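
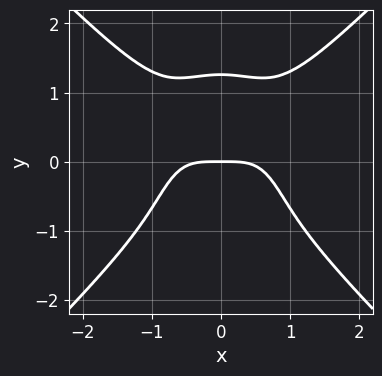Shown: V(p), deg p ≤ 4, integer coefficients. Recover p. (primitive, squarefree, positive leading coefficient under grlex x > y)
2*x^4 - x^2*y^2 - y^4 + 2*y

(a) Degree: no degree-3 curve has this shape, so deg p = 4.
(b) Symmetries: mirror symmetry x ↦ −x ⇒ only even powers of x.
(c) Checking where it meets the axes: one y-axis crossing is at y = 0; it meets the x-axis at x = 0 (among the integer gridlines).
(d) These observations pin down the coefficients.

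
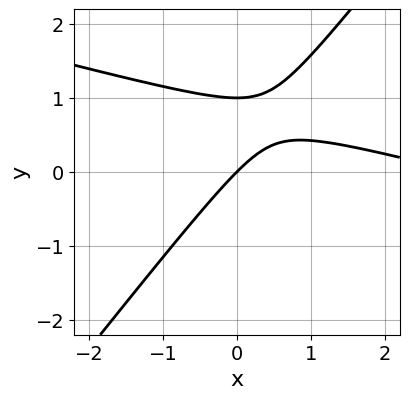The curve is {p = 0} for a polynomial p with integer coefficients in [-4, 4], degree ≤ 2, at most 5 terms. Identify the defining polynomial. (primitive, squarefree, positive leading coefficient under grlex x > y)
1. The degree is 2 — a generic line meets the curve in up to 2 points.
2. Against the integer gridlines: the y-axis gridline crossings are at y ∈ {0, 1}; one x-axis crossing is at x = 0.
3. Matching integer coefficients to the picture gives p.

x^2 + 3*x*y - 3*y^2 - 3*x + 3*y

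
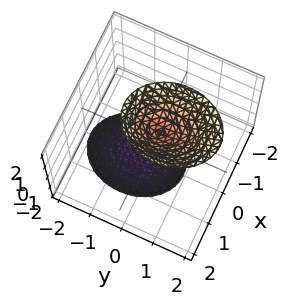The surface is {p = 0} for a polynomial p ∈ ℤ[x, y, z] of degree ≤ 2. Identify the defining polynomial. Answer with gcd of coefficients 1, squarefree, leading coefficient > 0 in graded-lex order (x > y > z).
I count 2 distinct pieces. They look like related sheets of one shape, so recover p as a whole.
The degree is 2 — no degree-1 surface has this shape.
From the axis intercepts and sections: it misses every integer gridline on the x-axis; no y-intercept at any integer in the box.
These observations pin down the coefficients. Check: (0, 0, 1) on the z-axis lies on the surface, and p(0, 0, 1) = 0. ✓

3*x^2 + 2*y^2 - y*z - z^2 + 1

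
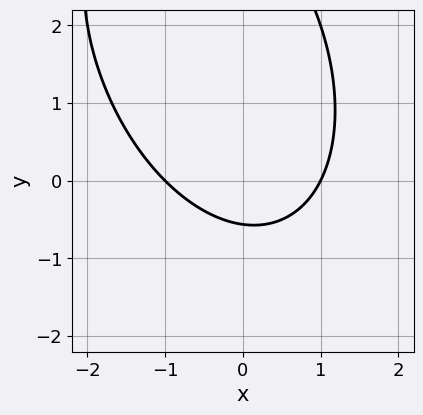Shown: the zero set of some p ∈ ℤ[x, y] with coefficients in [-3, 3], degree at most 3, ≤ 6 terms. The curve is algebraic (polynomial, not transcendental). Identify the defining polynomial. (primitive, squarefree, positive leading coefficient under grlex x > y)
2*x^2 + x*y + y^2 - 3*y - 2

First, degree: the shape is more complex than any degree-1 curve, so deg p = 2.
Next, reading off the gridlines: among the integer gridlines, it crosses the x-axis at x ∈ {-1, 1}.
Finally, solving for integer coefficients yields p as stated.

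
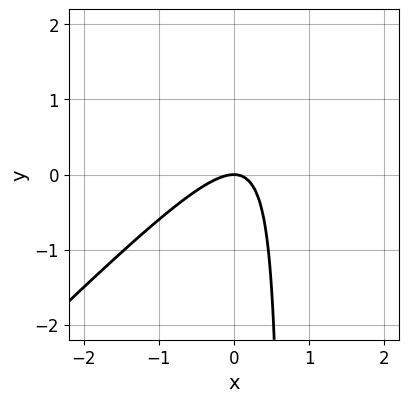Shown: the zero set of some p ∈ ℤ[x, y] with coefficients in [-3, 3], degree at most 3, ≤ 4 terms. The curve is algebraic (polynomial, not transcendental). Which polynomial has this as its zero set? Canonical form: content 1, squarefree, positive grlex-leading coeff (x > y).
(a) The degree is 2 — a generic line meets the curve in up to 2 points.
(b) Checking where it meets the axes: it crosses the y-axis at the gridline y = 0; one x-axis crossing is at x = 0.
(c) Matching integer coefficients to the picture gives p.

3*x^2 - 3*x*y + 2*y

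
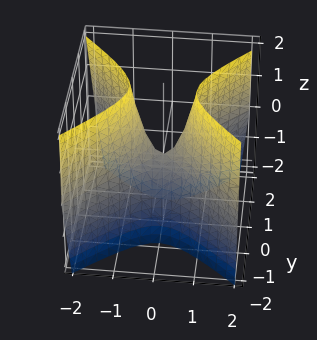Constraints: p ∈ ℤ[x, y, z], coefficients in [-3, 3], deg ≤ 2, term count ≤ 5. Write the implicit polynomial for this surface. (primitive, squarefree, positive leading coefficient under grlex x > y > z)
3*x^2 - 3*y^2 - z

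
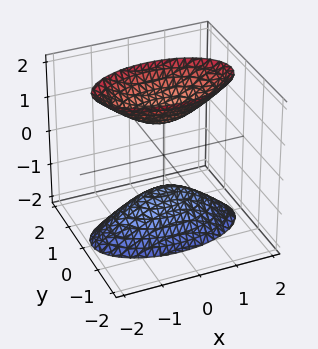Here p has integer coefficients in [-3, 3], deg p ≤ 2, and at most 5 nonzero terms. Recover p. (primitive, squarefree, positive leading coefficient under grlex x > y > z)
x^2 + 3*y^2 - z^2 + 1

1. I count 2 distinct pieces. Treating them together as one polynomial.
2. deg p = 2. Two sheets facing apart; a quadric.
3. Symmetries: mirror symmetry x ↦ −x ⇒ only even powers of x; it's symmetric under z → −z, forcing even powers of z; mirror symmetry y ↦ −y ⇒ only even powers of y.
4. From the visible intercepts: the surface avoids every integer x-axis point in the box; no y-intercept at any integer in the box; the z-axis gridline crossings are at z ∈ {-1, 1}.
5. The integer polynomial consistent with all of this is the stated p.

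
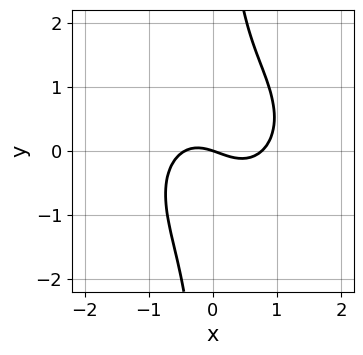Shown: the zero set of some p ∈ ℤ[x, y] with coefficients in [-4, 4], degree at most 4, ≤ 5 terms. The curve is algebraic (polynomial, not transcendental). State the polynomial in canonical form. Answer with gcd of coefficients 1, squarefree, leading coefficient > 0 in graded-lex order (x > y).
3*x^3 + 3*x*y^2 - x^2 - x - 3*y

1. Degree: no degree-2 curve has this shape, so deg p = 3.
2. Reading off the gridlines: it meets the y-axis at y = 0 (among the integer gridlines); one x-axis crossing is at x = 0.
3. These observations pin down the coefficients.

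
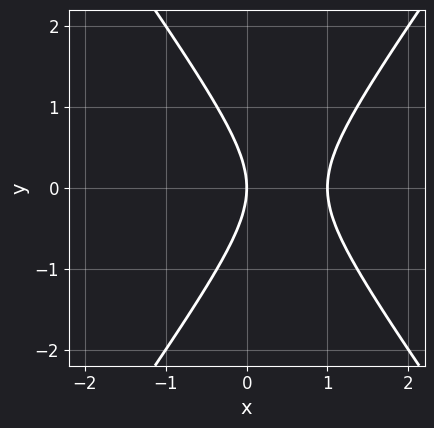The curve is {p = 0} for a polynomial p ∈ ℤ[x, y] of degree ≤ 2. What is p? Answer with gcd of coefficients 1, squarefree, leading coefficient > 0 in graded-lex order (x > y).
2*x^2 - y^2 - 2*x

First, degree: a generic line meets the curve in up to 2 points, so deg p = 2.
Then, symmetries: mirror symmetry y ↦ −y ⇒ only even powers of y.
Then, from the visible intercepts: it crosses the y-axis at the gridline y = 0; the x-axis gridline crossings are at x ∈ {0, 1}.
Finally, matching integer coefficients to the picture gives p.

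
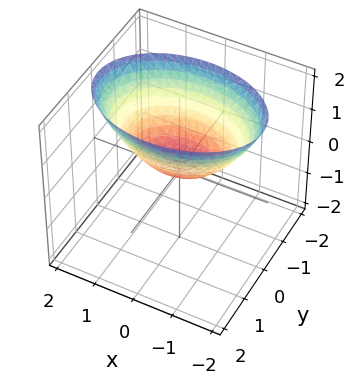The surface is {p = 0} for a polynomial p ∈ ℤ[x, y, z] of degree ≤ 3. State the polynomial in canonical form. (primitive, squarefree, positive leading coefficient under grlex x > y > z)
x^2 + 2*y^2 - 2*z

First, the degree is 2 — a paraboloid; a quadric.
Then, symmetries: it's symmetric under y → −y, forcing even powers of y; it's symmetric under x → −x, forcing even powers of x.
Next, from the axis intercepts and sections: it meets the y-axis at y = 0 (among the integer gridlines); it meets the x-axis at x = 0 (among the integer gridlines); it meets the z-axis at z = 0 (among the integer gridlines).
Finally, fitting integer coefficients to these (and the overall shape) gives p.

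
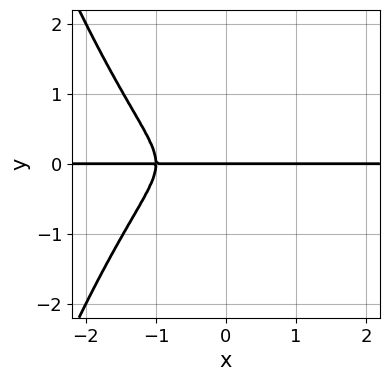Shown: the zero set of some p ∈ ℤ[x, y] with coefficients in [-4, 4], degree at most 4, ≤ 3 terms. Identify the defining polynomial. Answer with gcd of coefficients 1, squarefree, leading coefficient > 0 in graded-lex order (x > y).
Degree: the shape is more complex than any degree-3 curve, so deg p = 4.
Against the integer gridlines: every point of the x-axis in the box is on the curve; it meets the y-axis at y = 0 (among the integer gridlines).
Assembling these constraints gives the stated polynomial.

x^3*y + x^2*y + y^3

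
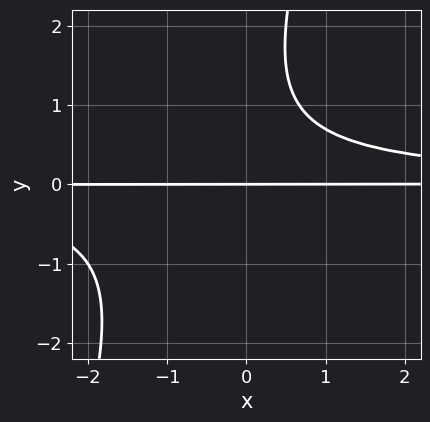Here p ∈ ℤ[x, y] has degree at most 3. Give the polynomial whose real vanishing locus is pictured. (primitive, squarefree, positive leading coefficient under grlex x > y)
First, the degree is 3 — no degree-2 curve has this shape.
Next, checking where it meets the axes: the visible x-axis segment lies entirely on the curve; it crosses the y-axis at the gridline y = 0.
Finally, solving for integer coefficients yields p as stated.

3*x*y^2 - y^3 + 2*y^2 - 3*y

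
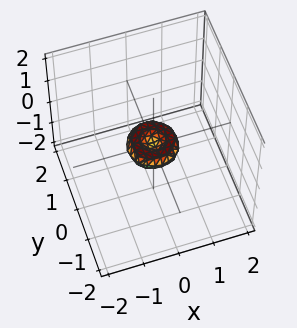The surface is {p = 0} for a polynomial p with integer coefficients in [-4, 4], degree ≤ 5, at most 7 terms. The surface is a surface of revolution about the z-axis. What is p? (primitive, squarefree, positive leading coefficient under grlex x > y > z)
(a) The degree is 4 — no degree-3 surface has this shape.
(b) By symmetry, the surface is invariant under rotation about z: p = q(x² + y², z).
(c) Reading off the gridlines: one y-axis crossing is at y = 0; it meets the z-axis at z = 0 (among the integer gridlines).
(d) Fitting integer coefficients to these (and the overall shape) gives p.

2*x^4 + 4*x^2*y^2 + 2*y^4 - x^2 - y^2 + 2*z^2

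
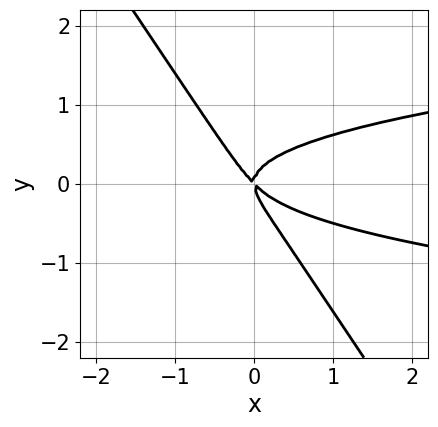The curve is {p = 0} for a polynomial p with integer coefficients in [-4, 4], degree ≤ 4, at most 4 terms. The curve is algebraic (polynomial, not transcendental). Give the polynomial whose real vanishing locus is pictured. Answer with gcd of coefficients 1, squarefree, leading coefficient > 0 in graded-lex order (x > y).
First, the degree is 3 — the shape is more complex than any degree-2 curve.
Then, reading off the gridlines: one y-axis crossing is at y = 0; it crosses the x-axis at the gridline x = 0.
Finally, matching integer coefficients to the picture gives p.

3*x*y^2 + 2*y^3 - x^2 - x*y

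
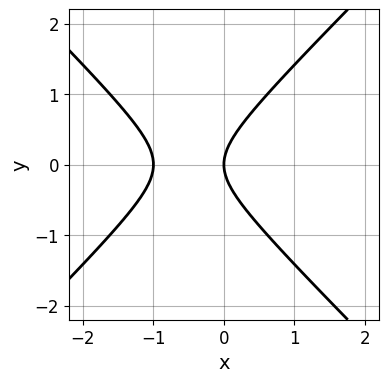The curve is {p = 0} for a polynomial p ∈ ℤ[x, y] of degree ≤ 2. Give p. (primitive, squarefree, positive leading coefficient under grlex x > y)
x^2 - y^2 + x

First, deg p = 2. No degree-1 curve has this shape.
Then, symmetries: it's symmetric under y → −y, forcing even powers of y.
Then, reading off the gridlines: it meets the y-axis at y = 0 (among the integer gridlines); the x-axis gridline crossings are at x ∈ {-1, 0}.
Finally, putting this together gives p.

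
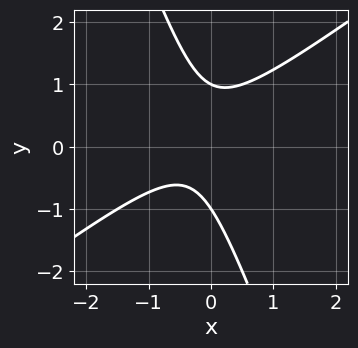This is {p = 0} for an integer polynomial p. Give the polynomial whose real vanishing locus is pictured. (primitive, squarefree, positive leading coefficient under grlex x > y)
(a) The degree is 2 — the shape is more complex than any degree-1 curve.
(b) From the axis intercepts and sections: among the integer gridlines, it crosses the y-axis at y ∈ {-1, 1}; no x-intercept at any integer in the box.
(c) Putting this together gives p.

2*x^2 - 2*x*y - y^2 + x + 1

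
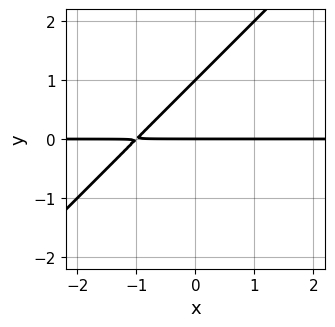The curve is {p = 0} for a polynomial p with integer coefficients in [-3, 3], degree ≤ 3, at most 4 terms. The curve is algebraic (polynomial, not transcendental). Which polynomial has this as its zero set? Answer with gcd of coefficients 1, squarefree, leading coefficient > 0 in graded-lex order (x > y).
x*y - y^2 + y

(a) deg p = 2.
(b) From the visible intercepts: the y-axis gridline crossings are at y ∈ {0, 1}; every point of the x-axis in the box is on the curve.
(c) Together with the visible shape, these determine p as stated.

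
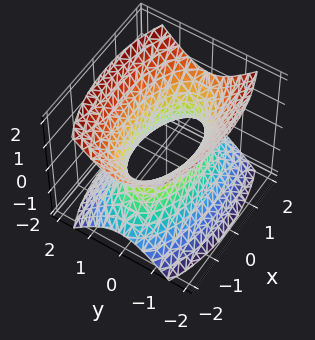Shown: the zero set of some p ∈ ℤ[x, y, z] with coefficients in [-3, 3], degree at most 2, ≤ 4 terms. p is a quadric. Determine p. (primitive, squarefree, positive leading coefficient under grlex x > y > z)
x^2 + 3*y^2 - 2*z^2 - 2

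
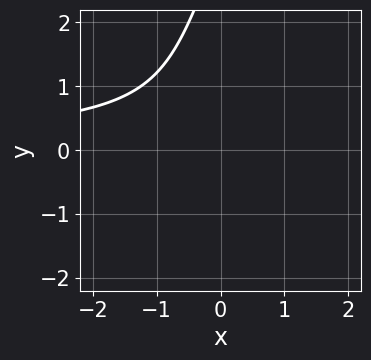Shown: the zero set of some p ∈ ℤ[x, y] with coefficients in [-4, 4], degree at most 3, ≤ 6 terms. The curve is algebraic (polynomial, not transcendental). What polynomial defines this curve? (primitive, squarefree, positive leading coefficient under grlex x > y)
3*x*y^2 - y^3 + x*y + 3*y^2 + 3

The degree is 3 — the shape is more complex than any degree-2 curve.
Checking where it meets the axes: no y-intercept at any integer in the box; no x-intercept at any integer in the box.
These observations pin down the coefficients.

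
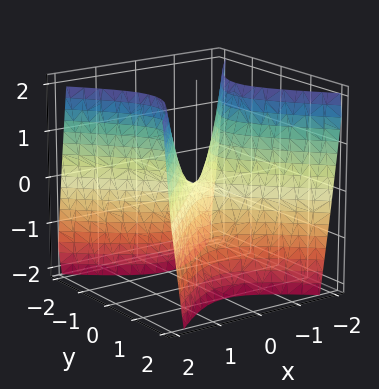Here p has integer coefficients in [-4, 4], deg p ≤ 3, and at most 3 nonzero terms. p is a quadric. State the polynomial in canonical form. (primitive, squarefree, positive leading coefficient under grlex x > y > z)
2*x^2 - 2*y^2 - z

First, the degree is 2 — a hyperbolic paraboloid; a quadric.
Then, symmetries: mirror symmetry x ↦ −x ⇒ only even powers of x; mirror symmetry y ↦ −y ⇒ only even powers of y.
Next, observable constraints: it meets the y-axis at y = 0 (among the integer gridlines); it meets the x-axis at x = 0 (among the integer gridlines); it meets the z-axis at z = 0 (among the integer gridlines).
Finally, matching integer coefficients to the picture gives p.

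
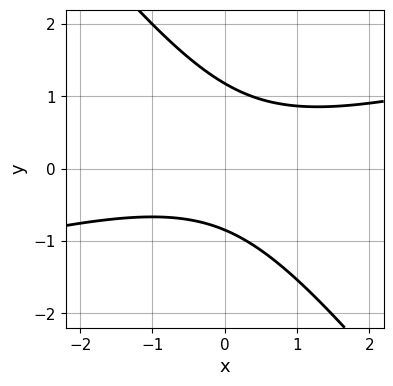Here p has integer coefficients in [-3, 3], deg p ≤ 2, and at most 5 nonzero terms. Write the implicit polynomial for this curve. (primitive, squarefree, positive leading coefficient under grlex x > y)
x^2 - 3*x*y - 3*y^2 + y + 3

(a) Degree: no degree-1 curve has this shape, so deg p = 2.
(b) Observable constraints: no x-intercept at any integer in the box.
(c) Matching integer coefficients to the picture gives p.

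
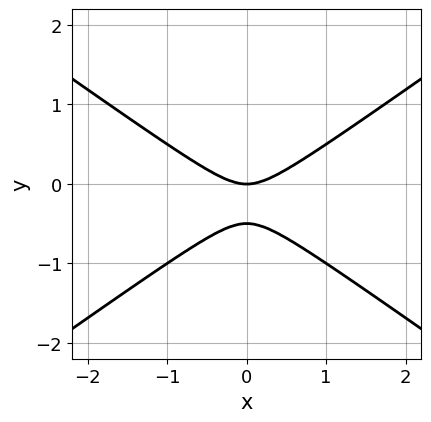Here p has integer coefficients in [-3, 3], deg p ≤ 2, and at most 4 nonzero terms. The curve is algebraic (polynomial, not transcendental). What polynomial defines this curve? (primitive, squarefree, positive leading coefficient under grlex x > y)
The degree is 2 — a generic line meets the curve in up to 2 points.
Symmetries: mirror symmetry x ↦ −x ⇒ only even powers of x.
From the visible intercepts: it meets the x-axis at x = 0 (among the integer gridlines); it crosses the y-axis at the gridline y = 0.
The integer polynomial consistent with all of this is the stated p.

x^2 - 2*y^2 - y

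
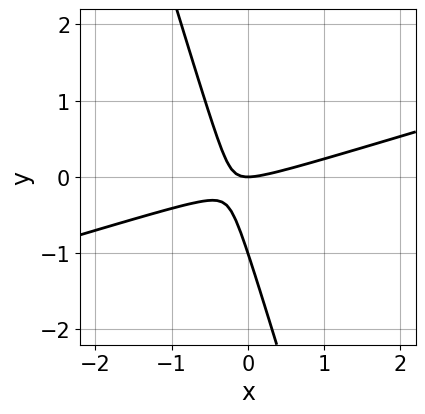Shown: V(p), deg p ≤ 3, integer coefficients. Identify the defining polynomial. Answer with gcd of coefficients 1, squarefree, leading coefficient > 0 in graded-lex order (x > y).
(a) Degree: no degree-1 curve has this shape, so deg p = 2.
(b) From the visible intercepts: it meets the x-axis at x = 0 (among the integer gridlines); the y-axis gridline crossings are at y ∈ {-1, 0}.
(c) Assembling these constraints gives the stated polynomial.

x^2 - 3*x*y - y^2 - y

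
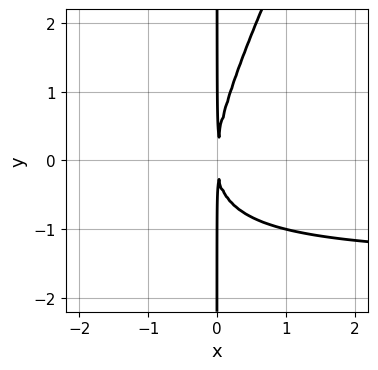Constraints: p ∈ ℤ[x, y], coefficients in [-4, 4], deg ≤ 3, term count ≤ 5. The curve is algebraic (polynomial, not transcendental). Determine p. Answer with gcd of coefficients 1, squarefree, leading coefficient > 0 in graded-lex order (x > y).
2*x^2*y - x*y^2 + 3*x^2

Degree: a generic line meets the curve in up to 3 points, so deg p = 3.
Observable constraints: the visible y-axis segment lies entirely on the curve.
Putting this together gives p.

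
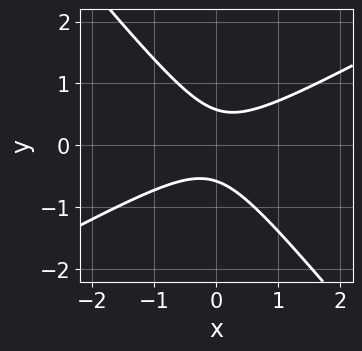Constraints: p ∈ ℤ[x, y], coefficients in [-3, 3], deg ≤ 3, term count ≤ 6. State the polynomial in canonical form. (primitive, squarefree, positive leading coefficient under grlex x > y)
2*x^2 - 2*x*y - 3*y^2 + 1

(a) The degree is 2 — a generic line meets the curve in up to 2 points.
(b) Against the integer gridlines: no x-intercept at any integer in the box.
(c) Together with the visible shape, these determine p as stated.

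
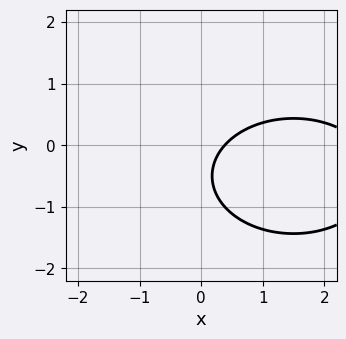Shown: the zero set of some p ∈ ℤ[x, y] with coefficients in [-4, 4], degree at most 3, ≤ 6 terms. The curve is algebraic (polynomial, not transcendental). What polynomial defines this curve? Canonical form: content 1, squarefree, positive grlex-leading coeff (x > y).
x^2 + 2*y^2 - 3*x + 2*y + 1

First, deg p = 2.
Then, from the visible intercepts: the curve avoids every integer y-axis point in the box.
Finally, putting this together gives p.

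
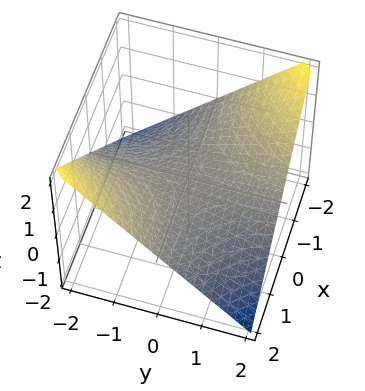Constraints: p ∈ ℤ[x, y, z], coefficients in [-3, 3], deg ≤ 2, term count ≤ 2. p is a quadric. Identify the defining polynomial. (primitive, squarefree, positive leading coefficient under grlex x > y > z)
x*y + 2*z

1. deg p = 2. A hyperbolic paraboloid; a quadric.
2. Checking where it meets the axes: it meets the z-axis at z = 0 (among the integer gridlines); the visible y-axis segment lies entirely on the surface; the visible x-axis segment lies entirely on the surface.
3. Putting this together gives p.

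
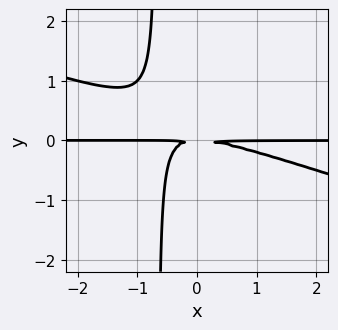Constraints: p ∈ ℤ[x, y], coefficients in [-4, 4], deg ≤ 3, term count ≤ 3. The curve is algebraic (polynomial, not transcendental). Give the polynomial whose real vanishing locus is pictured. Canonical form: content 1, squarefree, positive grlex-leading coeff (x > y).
deg p = 3. A generic line meets the curve in up to 3 points.
From the axis intercepts and sections: every point of the x-axis in the box is on the curve.
Solving for integer coefficients yields p as stated.

x^2*y + 3*x*y^2 + 2*y^2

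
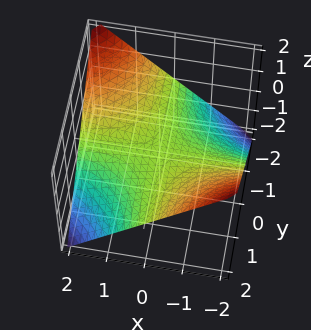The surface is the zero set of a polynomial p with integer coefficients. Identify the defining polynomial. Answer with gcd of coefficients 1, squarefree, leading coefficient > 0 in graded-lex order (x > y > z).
(a) deg p = 2. A hyperbolic paraboloid; a quadric.
(b) Observable constraints: every point of the y-axis in the box is on the surface; it meets the z-axis at z = 0 (among the integer gridlines).
(c) These observations pin down the coefficients. Check: (-2, 0, 0) on the x-axis lies on the surface, and p(-2, 0, 0) = 0. ✓

x*y + 2*z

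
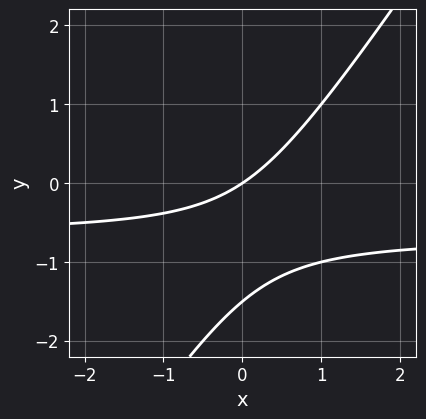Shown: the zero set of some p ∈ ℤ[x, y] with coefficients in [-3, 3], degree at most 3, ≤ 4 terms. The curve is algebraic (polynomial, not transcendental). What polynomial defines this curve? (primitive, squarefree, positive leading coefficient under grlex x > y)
3*x*y - 2*y^2 + 2*x - 3*y

1. deg p = 2. The shape is more complex than any degree-1 curve.
2. Checking where it meets the axes: one y-axis crossing is at y = 0; one x-axis crossing is at x = 0.
3. The integer polynomial consistent with all of this is the stated p.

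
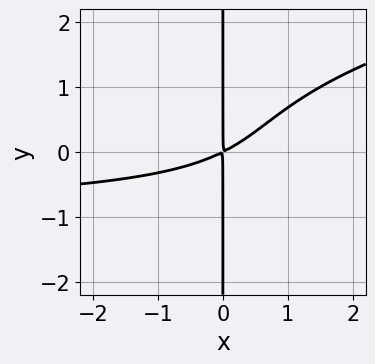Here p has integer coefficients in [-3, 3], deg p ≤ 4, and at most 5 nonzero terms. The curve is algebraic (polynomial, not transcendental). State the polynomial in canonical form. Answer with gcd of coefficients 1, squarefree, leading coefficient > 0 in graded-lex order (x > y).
First, degree: no degree-3 curve has this shape, so deg p = 4.
Next, from the visible intercepts: the visible y-axis segment lies entirely on the curve.
Finally, putting this together gives p.

x*y^3 - x^2*y - x^2 + 2*x*y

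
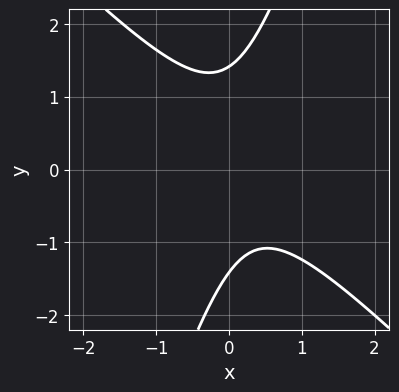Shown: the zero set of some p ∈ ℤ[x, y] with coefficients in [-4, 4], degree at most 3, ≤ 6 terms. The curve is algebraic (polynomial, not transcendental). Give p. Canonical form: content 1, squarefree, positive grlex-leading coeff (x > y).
3*x^2 + 2*x*y - y^2 - x + 2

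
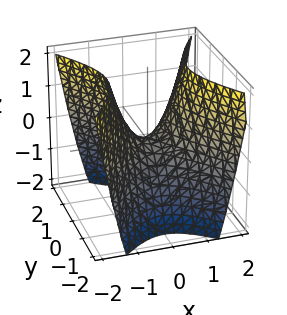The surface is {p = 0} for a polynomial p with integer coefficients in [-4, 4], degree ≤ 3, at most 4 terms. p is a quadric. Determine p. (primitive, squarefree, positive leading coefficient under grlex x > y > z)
3*x^2 - 2*y^2 - 2*z

(a) The degree is 2 — a hyperbolic paraboloid; a quadric.
(b) Symmetries: the x ↦ −x reflection is a symmetry, so x appears only in even powers; mirror symmetry y ↦ −y ⇒ only even powers of y.
(c) Observable constraints: one x-axis crossing is at x = 0; it crosses the y-axis at the gridline y = 0; one z-axis crossing is at z = 0.
(d) Putting this together gives p.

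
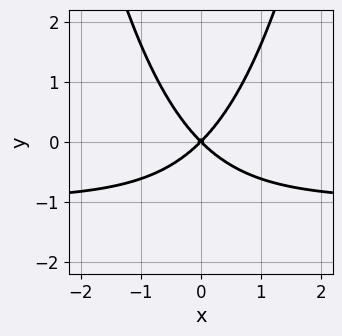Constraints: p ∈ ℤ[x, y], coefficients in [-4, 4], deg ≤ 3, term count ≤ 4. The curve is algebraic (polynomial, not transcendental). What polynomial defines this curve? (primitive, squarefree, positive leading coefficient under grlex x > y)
x^2*y + x^2 - y^2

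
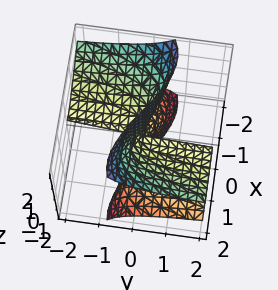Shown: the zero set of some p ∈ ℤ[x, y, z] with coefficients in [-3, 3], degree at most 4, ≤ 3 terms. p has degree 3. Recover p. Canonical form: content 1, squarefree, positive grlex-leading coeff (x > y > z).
First, degree: the shape is more complex than any degree-2 surface, so deg p = 3.
Then, from the visible intercepts: the visible y-axis segment lies entirely on the surface; it meets the x-axis at x = 0 (among the integer gridlines); every point of the z-axis in the box is on the surface.
Finally, the integer polynomial consistent with all of this is the stated p.

x^3 - 2*x*z^2 - 3*y*z^2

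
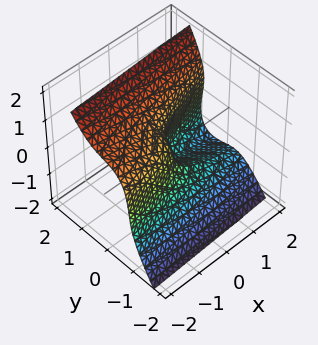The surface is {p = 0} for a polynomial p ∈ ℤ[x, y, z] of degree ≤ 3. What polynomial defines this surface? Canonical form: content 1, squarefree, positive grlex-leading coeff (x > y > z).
First, the degree is 3 — no degree-2 surface has this shape.
Then, from the axis intercepts and sections: one x-axis crossing is at x = 0; it crosses the z-axis at the gridline z = 0; it meets the y-axis at y = 0 (among the integer gridlines).
Finally, the integer polynomial consistent with all of this is the stated p.

3*y^3 - z^3 + y*z - x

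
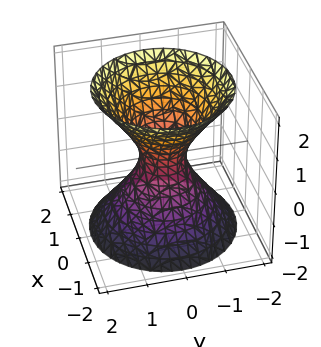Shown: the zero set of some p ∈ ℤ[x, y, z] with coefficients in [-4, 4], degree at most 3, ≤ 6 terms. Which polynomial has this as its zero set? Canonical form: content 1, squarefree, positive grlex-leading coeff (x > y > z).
3*x^2 + 3*y^2 - 2*z^2 - 1

The degree is 2 — one connected sheet with a waist; a quadric.
Symmetries: it's symmetric under z → −z, forcing even powers of z; the z-axis is an axis of rotation, so x and y enter only as x² + y².
From the axis intercepts and sections: the surface avoids every integer z-axis point in the box; a circular section at z = 2 has radius between 1 and 2.
The integer polynomial consistent with all of this is the stated p.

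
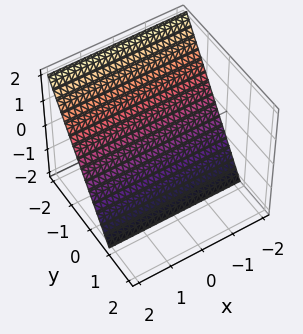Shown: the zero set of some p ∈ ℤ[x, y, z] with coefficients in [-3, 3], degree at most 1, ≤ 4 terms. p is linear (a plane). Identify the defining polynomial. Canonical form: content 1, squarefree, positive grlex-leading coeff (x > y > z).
3*y + 2*z + 2

1. Degree: every cross-section is a straight line — this is a plane, so deg p = 1.
2. Checking where it meets the axes: it meets the z-axis at z = -1 (among the integer gridlines); the surface avoids every integer x-axis point in the box.
3. Together with the visible shape, these determine p as stated.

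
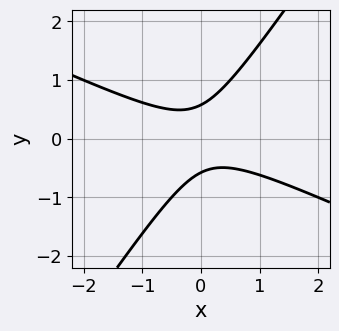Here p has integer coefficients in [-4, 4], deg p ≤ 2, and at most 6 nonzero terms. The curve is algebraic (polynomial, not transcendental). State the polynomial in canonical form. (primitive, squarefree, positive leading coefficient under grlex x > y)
First, degree: a generic line meets the curve in up to 2 points, so deg p = 2.
Next, from the visible intercepts: the curve avoids every integer x-axis point in the box.
Finally, fitting integer coefficients to these (and the overall shape) gives p.

2*x^2 + 3*x*y - 3*y^2 + 1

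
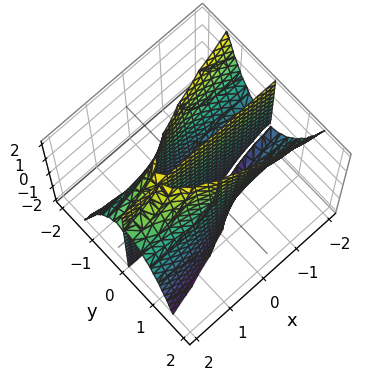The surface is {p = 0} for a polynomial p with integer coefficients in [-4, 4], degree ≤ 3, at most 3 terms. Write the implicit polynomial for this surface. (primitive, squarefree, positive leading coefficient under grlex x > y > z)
First, the picture has 2 separate pieces. They look like related sheets of one shape, so recover p as a whole.
Then, degree: a generic line meets the surface in up to 3 points, so deg p = 3.
Then, from the visible intercepts: one y-axis crossing is at y = 0; every point of the x-axis in the box is on the surface; every point of the z-axis in the box is on the surface.
Finally, fitting integer coefficients to these (and the overall shape) gives p.

x*y*z + 3*y^3 - 2*y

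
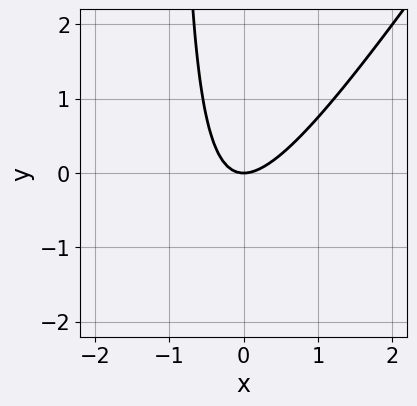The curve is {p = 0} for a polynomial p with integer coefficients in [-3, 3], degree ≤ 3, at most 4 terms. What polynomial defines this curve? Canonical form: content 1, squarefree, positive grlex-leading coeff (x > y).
First, deg p = 2. A generic line meets the curve in up to 2 points.
Then, checking where it meets the axes: it crosses the y-axis at the gridline y = 0; it meets the x-axis at x = 0 (among the integer gridlines).
Finally, fitting integer coefficients to these (and the overall shape) gives p.

3*x^2 - 2*x*y - 2*y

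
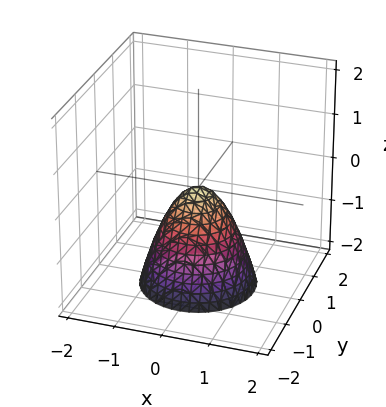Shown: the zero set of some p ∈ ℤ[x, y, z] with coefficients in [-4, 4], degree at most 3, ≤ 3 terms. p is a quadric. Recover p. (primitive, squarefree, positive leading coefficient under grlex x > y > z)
3*x^2 + 3*y^2 + 2*z

First, the degree is 2 — a paraboloid; a quadric.
Then, symmetries: the z-axis is an axis of rotation, so x and y enter only as x² + y².
Next, reading off the gridlines: a circular section at z = -1 has radius between 0 and 1; it meets the y-axis at y = 0 (among the integer gridlines); one x-axis crossing is at x = 0; it crosses the z-axis at the gridline z = 0.
Finally, the integer polynomial consistent with all of this is the stated p.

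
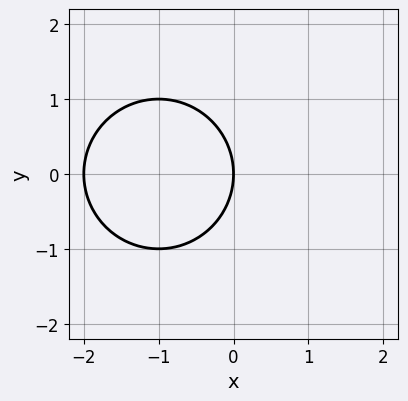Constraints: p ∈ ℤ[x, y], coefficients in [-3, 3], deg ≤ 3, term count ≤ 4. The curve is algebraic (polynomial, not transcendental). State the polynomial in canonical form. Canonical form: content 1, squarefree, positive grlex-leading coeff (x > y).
x^2 + y^2 + 2*x

1. The degree is 2 — no degree-1 curve has this shape.
2. Symmetries: mirror symmetry y ↦ −y ⇒ only even powers of y.
3. Observable constraints: the x-axis gridline crossings are at x ∈ {-2, 0}; it meets the y-axis at y = 0 (among the integer gridlines).
4. Together with the visible shape, these determine p as stated.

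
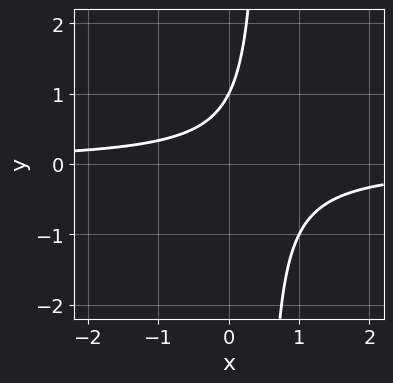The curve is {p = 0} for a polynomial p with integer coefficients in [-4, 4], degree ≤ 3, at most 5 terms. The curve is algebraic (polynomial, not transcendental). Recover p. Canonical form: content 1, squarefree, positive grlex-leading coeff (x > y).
1. Degree: the shape is more complex than any degree-1 curve, so deg p = 2.
2. Observable constraints: no x-intercept at any integer in the box; it meets the y-axis at y = 1 (among the integer gridlines).
3. These observations pin down the coefficients.

2*x*y - y + 1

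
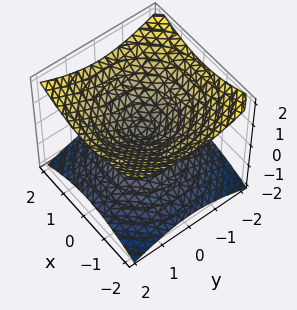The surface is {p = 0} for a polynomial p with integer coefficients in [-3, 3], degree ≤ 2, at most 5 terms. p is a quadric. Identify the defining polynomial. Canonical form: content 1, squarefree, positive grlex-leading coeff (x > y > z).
deg p = 2. Two nappes meeting at a single point; a quadric.
Symmetries: mirror symmetry z ↦ −z ⇒ only even powers of z; every cross-section ⟂ z is a circle, so x, y appear only via x² + y².
Checking where it meets the axes: a circular section at z = -1 has radius between 1 and 2; it meets the x-axis at x = 0 (among the integer gridlines).
Fitting integer coefficients to these (and the overall shape) gives p.

x^2 + y^2 - 2*z^2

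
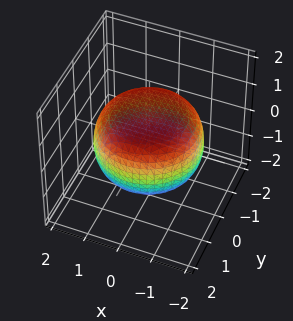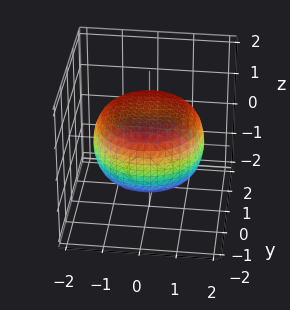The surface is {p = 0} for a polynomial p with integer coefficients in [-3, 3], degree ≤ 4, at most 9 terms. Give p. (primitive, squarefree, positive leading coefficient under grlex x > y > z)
x^4 + 2*x^2*y^2 + y^4 - x^2 - y^2 + 3*z^2 - 3

(a) The degree is 4 — a generic line meets the surface in up to 4 points.
(b) By symmetry, every cross-section ⟂ z is a circle, so x, y appear only via x² + y².
(c) Reading off the gridlines: a circular section at z = 1 has radius exactly 1; the z-axis gridline crossings are at z ∈ {-1, 1}.
(d) Matching integer coefficients to the picture gives p.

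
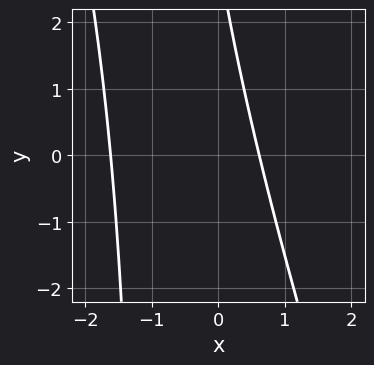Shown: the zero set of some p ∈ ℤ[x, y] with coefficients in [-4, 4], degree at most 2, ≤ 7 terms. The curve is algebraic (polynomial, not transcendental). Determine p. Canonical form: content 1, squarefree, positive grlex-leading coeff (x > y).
3*x^2 + x*y + 3*x + y - 3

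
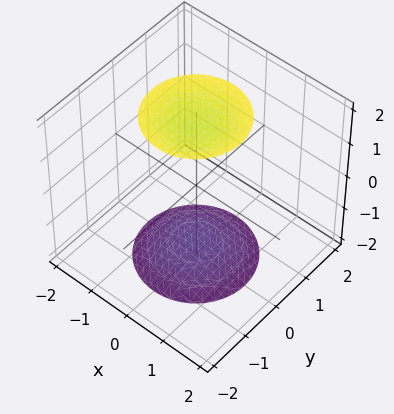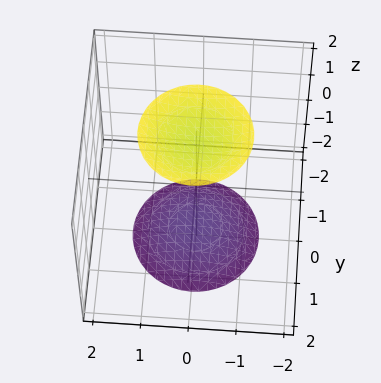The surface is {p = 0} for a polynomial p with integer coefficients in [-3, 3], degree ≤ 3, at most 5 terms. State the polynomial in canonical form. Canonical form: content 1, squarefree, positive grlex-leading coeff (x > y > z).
x^2 + y^2 - z^2 + 3

(a) The picture has 2 separate pieces. They look like related sheets of one shape, so recover p as a whole.
(b) The degree is 2 — two separate bowl-shaped sheets opening away from each other; a quadric.
(c) By symmetry, the z-axis is an axis of rotation, so x and y enter only as x² + y²; mirror symmetry z ↦ −z ⇒ only even powers of z.
(d) From the visible intercepts: the surface avoids every integer x-axis point in the box; a circular section at z = -2 has radius exactly 1; the surface avoids every integer y-axis point in the box.
(e) Assembling these constraints gives the stated polynomial.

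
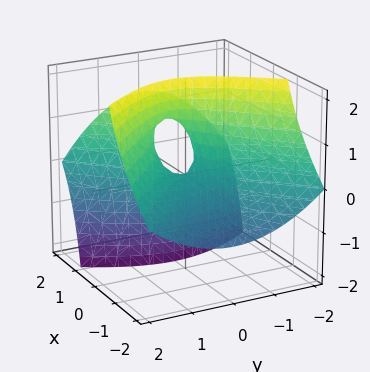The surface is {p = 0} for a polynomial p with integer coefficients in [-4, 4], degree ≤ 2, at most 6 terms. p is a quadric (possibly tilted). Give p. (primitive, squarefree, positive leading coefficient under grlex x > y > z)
First, deg p = 2. No degree-1 surface has this shape.
Then, from the axis intercepts and sections: one x-axis crossing is at x = 0; it meets the y-axis at y = 0 (among the integer gridlines); one z-axis crossing is at z = 0.
Finally, matching integer coefficients to the picture gives p.

x^2 - 2*x*z - y^2 + z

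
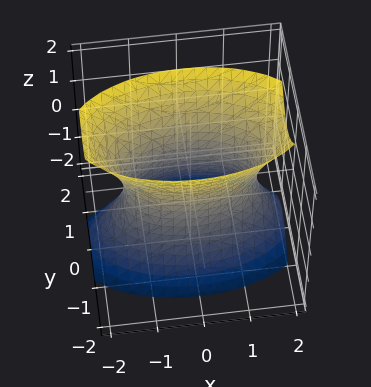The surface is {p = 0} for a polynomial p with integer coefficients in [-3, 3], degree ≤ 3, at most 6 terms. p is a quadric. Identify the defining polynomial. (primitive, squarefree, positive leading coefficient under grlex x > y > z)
First, deg p = 2.
Then, symmetries: mirror symmetry y ↦ −y ⇒ only even powers of y; the z ↦ −z reflection is a symmetry, so z appears only in even powers; it's symmetric under x → −x, forcing even powers of x.
Then, from the visible intercepts: the surface avoids every integer z-axis point in the box.
Finally, together with the visible shape, these determine p as stated.

x^2 + 3*y^2 - z^2 - 2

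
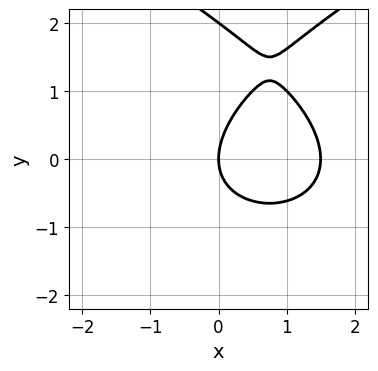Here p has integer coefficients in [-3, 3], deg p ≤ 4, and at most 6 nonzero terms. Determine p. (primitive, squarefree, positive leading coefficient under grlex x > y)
y^3 - 2*x^2 - 2*y^2 + 3*x

1. Degree: the shape is more complex than any degree-2 curve, so deg p = 3.
2. Against the integer gridlines: the y-axis gridline crossings are at y ∈ {0, 2}; it crosses the x-axis at the gridline x = 0.
3. Assembling these constraints gives the stated polynomial.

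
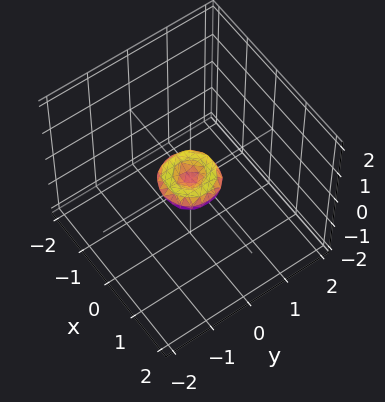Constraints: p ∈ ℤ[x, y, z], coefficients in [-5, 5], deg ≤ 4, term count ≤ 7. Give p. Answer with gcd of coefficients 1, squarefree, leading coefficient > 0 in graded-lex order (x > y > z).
deg p = 4. No degree-3 surface has this shape.
Symmetries: the z-axis is an axis of rotation, so x and y enter only as x² + y².
From the visible intercepts: it crosses the x-axis at the gridline x = 0; a circular section at z = 0 has radius between 0 and 1; it crosses the y-axis at the gridline y = 0.
Solving for integer coefficients yields p as stated.

2*x^4 + 4*x^2*y^2 + 2*y^4 - x^2 - y^2 + 2*z^2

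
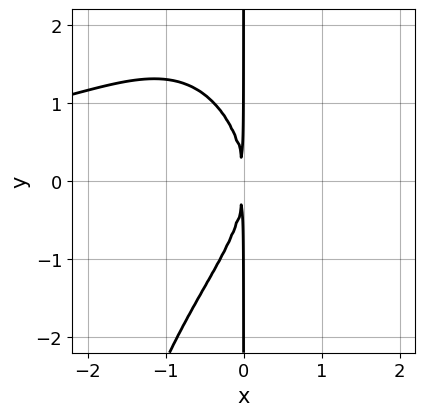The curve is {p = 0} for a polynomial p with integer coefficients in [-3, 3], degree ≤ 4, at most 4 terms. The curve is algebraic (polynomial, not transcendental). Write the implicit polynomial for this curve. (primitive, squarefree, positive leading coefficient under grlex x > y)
x^3*y + x*y^2 + 3*x^2

deg p = 4. A generic line meets the curve in up to 4 points.
Against the integer gridlines: the visible y-axis segment lies entirely on the curve.
The integer polynomial consistent with all of this is the stated p.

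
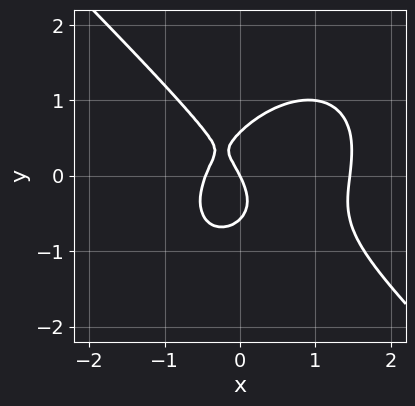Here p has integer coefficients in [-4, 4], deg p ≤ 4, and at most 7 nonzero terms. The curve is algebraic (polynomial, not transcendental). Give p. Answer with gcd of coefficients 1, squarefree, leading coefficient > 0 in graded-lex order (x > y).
3*x^3 + 3*y^3 - 3*x^2 - 2*x - y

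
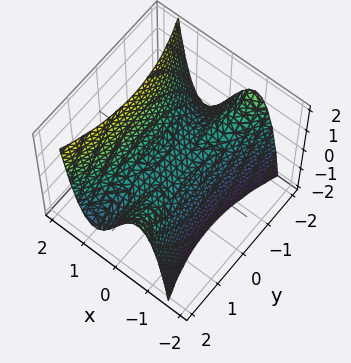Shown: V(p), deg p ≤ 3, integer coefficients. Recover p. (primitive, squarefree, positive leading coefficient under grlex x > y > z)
First, degree: the shape is more complex than any degree-2 surface, so deg p = 3.
Next, checking where it meets the axes: one z-axis crossing is at z = 0; every point of the y-axis in the box is on the surface.
Finally, fitting integer coefficients to these (and the overall shape) gives p.

3*x^3 - x*y^2 - 2*z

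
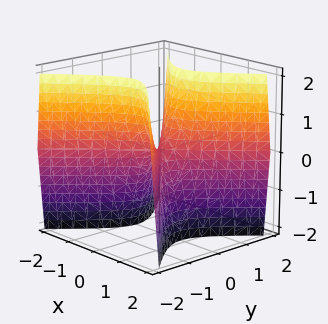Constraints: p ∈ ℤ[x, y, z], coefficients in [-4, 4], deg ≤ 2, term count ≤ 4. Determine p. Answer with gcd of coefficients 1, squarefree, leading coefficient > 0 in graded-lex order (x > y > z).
Degree: a saddle surface; a quadric, so deg p = 2.
Symmetries: it's symmetric under x → −x, forcing even powers of x; the y ↦ −y reflection is a symmetry, so y appears only in even powers.
Checking where it meets the axes: it meets the y-axis at y = 0 (among the integer gridlines); it meets the z-axis at z = 0 (among the integer gridlines); one x-axis crossing is at x = 0.
Together with the visible shape, these determine p as stated.

3*x^2 - 3*y^2 + z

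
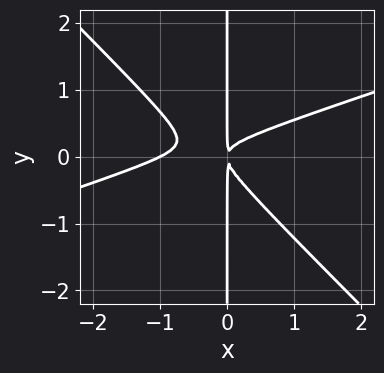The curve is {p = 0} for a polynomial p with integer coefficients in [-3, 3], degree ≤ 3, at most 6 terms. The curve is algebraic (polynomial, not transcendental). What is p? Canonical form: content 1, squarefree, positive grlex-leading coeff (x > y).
x^3 - 2*x^2*y - 3*x*y^2 + x^2

The degree is 3 — a generic line meets the curve in up to 3 points.
From the visible intercepts: it crosses the x-axis at the gridline x = -1; every point of the y-axis in the box is on the curve.
Assembling these constraints gives the stated polynomial.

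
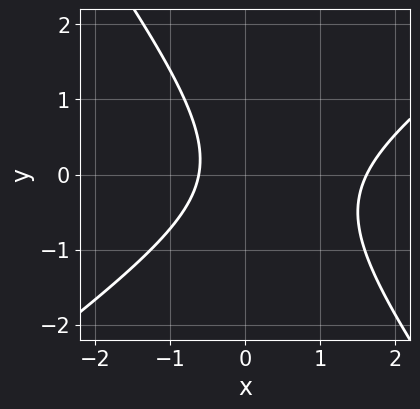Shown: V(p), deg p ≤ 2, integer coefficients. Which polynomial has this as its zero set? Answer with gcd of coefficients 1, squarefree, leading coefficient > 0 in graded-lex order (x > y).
3*x^2 - 2*x*y - 3*y^2 - 3*x - 3

1. Degree: the shape is more complex than any degree-1 curve, so deg p = 2.
2. Checking where it meets the axes: the curve avoids every integer y-axis point in the box.
3. These observations pin down the coefficients.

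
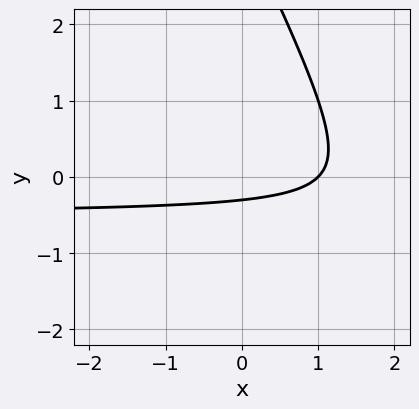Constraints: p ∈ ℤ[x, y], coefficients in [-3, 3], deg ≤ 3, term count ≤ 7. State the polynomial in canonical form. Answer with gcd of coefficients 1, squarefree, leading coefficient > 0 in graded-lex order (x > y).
1. The degree is 2 — a generic line meets the curve in up to 2 points.
2. Checking where it meets the axes: one x-axis crossing is at x = 1.
3. Solving for integer coefficients yields p as stated.

2*x*y + y^2 + x - 3*y - 1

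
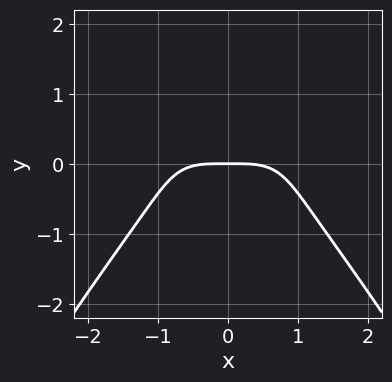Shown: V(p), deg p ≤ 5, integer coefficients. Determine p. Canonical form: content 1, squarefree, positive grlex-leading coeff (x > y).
x^4 + 2*y^3 + 2*y

deg p = 4.
Symmetries: mirror symmetry x ↦ −x ⇒ only even powers of x.
Against the integer gridlines: it crosses the y-axis at the gridline y = 0; it meets the x-axis at x = 0 (among the integer gridlines).
The integer polynomial consistent with all of this is the stated p.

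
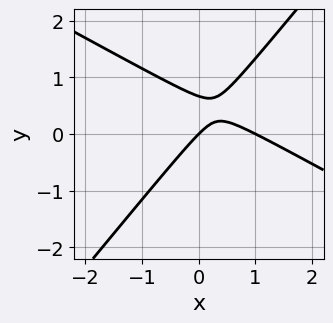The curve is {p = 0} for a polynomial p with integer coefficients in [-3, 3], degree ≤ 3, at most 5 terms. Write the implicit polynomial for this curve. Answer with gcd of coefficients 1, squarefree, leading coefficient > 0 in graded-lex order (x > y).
1. Degree: the shape is more complex than any degree-1 curve, so deg p = 2.
2. Checking where it meets the axes: it meets the y-axis at y = 0 (among the integer gridlines); among the integer gridlines, it crosses the x-axis at x ∈ {0, 1}.
3. Together with the visible shape, these determine p as stated.

2*x^2 + 2*x*y - 3*y^2 - 2*x + 2*y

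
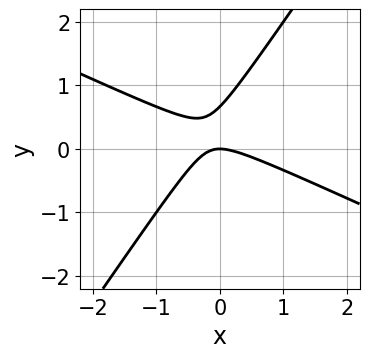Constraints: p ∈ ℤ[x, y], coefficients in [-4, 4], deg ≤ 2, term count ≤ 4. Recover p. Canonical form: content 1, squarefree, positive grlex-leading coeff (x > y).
2*x^2 + 3*x*y - 3*y^2 + 2*y

First, deg p = 2. The shape is more complex than any degree-1 curve.
Next, reading off the gridlines: one x-axis crossing is at x = 0; one y-axis crossing is at y = 0.
Finally, matching integer coefficients to the picture gives p.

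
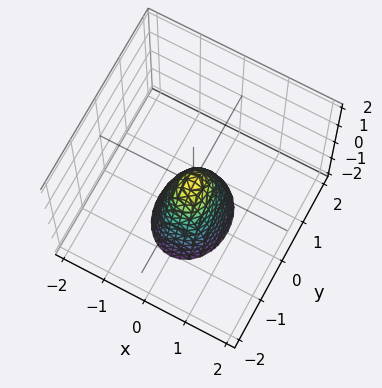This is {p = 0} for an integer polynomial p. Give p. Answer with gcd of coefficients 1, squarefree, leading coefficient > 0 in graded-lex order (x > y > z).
Degree: a paraboloid; a quadric, so deg p = 2.
Symmetries: it's symmetric under x → −x, forcing even powers of x; mirror symmetry y ↦ −y ⇒ only even powers of y.
Checking where it meets the axes: it crosses the x-axis at the gridline x = 0; one z-axis crossing is at z = 0.
Putting this together gives p.

3*x^2 + 2*y^2 + z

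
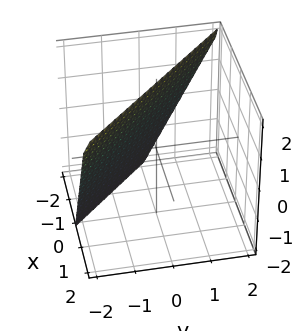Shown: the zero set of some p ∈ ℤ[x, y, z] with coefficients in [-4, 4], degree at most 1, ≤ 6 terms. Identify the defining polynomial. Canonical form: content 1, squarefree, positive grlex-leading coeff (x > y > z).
(a) The degree is 1 — the surface is flat (a plane).
(b) Observable constraints: it meets the x-axis at x = -1 (among the integer gridlines); it meets the y-axis at y = -1 (among the integer gridlines).
(c) These observations pin down the coefficients. Check: (0, 0, 2) on the z-axis lies on the surface, and p(0, 0, 2) = 0. ✓

2*x + 2*y - z + 2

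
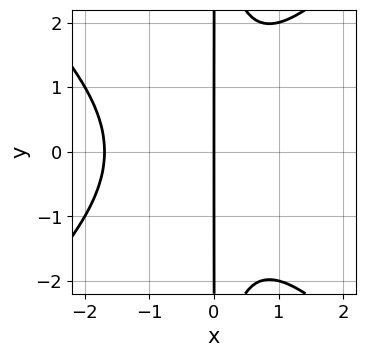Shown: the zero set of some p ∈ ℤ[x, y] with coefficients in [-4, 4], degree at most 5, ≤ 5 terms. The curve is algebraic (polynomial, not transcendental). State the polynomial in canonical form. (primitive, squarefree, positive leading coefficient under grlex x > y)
(a) deg p = 4. No degree-3 curve has this shape.
(b) Symmetries: the y ↦ −y reflection is a symmetry, so y appears only in even powers.
(c) Reading off the gridlines: one x-axis crossing is at x = 0; the visible y-axis segment lies entirely on the curve.
(d) Assembling these constraints gives the stated polynomial.

x^4 - x^2*y^2 + x^3 + 2*x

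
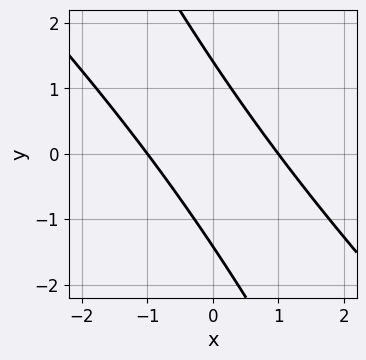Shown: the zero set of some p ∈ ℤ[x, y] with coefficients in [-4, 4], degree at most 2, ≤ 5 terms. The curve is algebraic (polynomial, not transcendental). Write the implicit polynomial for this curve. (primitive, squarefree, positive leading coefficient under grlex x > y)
2*x^2 + 3*x*y + y^2 - 2

(a) Degree: no degree-1 curve has this shape, so deg p = 2.
(b) From the axis intercepts and sections: the x-axis gridline crossings are at x ∈ {-1, 1}.
(c) Matching integer coefficients to the picture gives p.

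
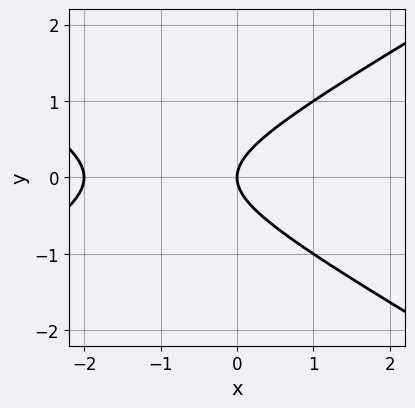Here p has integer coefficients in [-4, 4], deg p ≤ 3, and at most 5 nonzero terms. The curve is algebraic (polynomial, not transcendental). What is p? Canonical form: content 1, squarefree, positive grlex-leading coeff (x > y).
1. The degree is 2 — no degree-1 curve has this shape.
2. Symmetries: the y ↦ −y reflection is a symmetry, so y appears only in even powers.
3. Observable constraints: it crosses the y-axis at the gridline y = 0; among the integer gridlines, it crosses the x-axis at x ∈ {-2, 0}.
4. Matching integer coefficients to the picture gives p.

x^2 - 3*y^2 + 2*x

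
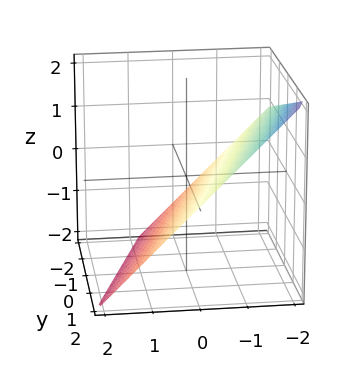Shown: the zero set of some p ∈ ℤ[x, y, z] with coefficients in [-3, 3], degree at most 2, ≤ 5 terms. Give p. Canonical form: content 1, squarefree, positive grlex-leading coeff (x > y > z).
3*x - y + 3*z + 2

First, the degree is 1 — every cross-section is a straight line — this is a plane.
Next, against the integer gridlines: one y-axis crossing is at y = 2.
Finally, matching integer coefficients to the picture gives p.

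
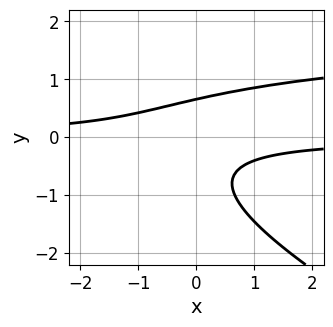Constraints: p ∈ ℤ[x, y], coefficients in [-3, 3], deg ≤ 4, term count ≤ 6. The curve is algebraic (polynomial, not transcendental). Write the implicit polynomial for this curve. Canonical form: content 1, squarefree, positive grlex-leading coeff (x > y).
Degree: a generic line meets the curve in up to 3 points, so deg p = 3.
Reading off the gridlines: it misses every integer gridline on the x-axis.
Putting this together gives p.

x*y^2 + 2*y^3 - 2*x*y + y^2 - 1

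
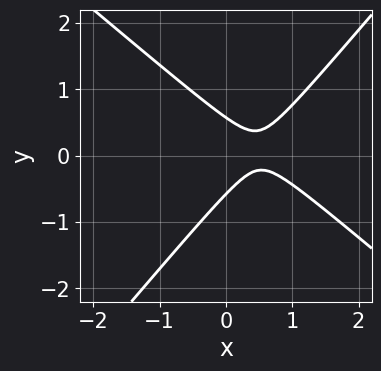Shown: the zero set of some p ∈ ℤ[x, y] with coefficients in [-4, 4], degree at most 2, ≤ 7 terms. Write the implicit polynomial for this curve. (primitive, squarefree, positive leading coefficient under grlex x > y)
3*x^2 + x*y - 3*y^2 - 3*x + 1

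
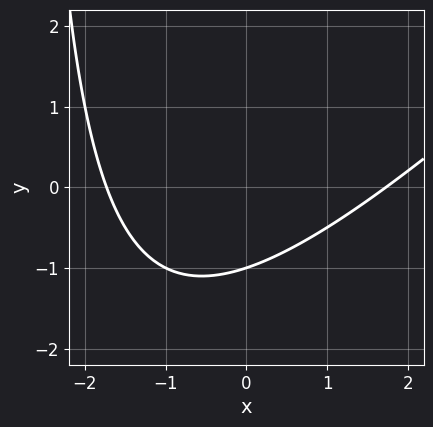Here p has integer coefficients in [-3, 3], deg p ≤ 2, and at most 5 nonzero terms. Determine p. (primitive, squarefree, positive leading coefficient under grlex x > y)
First, deg p = 2. The shape is more complex than any degree-1 curve.
Next, checking where it meets the axes: it meets the y-axis at y = -1 (among the integer gridlines).
Finally, these observations pin down the coefficients.

x^2 - x*y - 3*y - 3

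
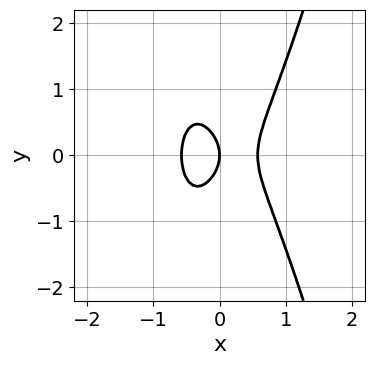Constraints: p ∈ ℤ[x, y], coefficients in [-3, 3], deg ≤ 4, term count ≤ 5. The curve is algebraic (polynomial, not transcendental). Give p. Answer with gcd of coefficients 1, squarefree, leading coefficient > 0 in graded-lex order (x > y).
deg p = 3. No degree-2 curve has this shape.
Symmetries: mirror symmetry y ↦ −y ⇒ only even powers of y.
Checking where it meets the axes: one y-axis crossing is at y = 0; one x-axis crossing is at x = 0.
Assembling these constraints gives the stated polynomial.

3*x^3 - y^2 - x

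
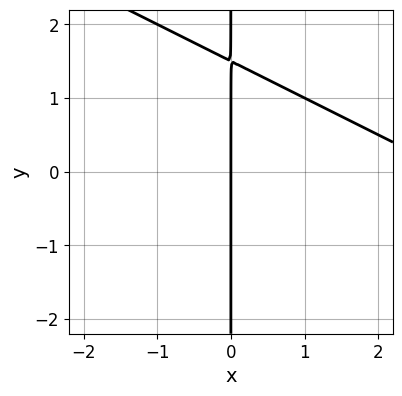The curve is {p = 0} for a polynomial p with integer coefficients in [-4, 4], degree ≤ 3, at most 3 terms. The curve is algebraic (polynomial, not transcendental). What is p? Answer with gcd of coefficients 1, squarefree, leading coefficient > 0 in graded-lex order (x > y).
x^2 + 2*x*y - 3*x

1. deg p = 2. No degree-1 curve has this shape.
2. Reading off the gridlines: it crosses the x-axis at the gridline x = 0; every point of the y-axis in the box is on the curve.
3. Together with the visible shape, these determine p as stated.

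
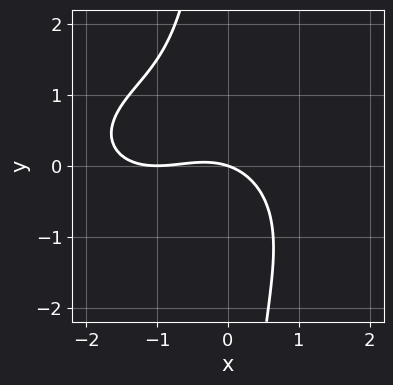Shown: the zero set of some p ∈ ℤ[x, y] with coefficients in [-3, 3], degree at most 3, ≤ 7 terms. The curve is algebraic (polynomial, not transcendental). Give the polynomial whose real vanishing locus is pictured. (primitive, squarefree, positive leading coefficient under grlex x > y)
(a) Degree: a generic line meets the curve in up to 3 points, so deg p = 3.
(b) From the axis intercepts and sections: one y-axis crossing is at y = 0; among the integer gridlines, it crosses the x-axis at x ∈ {-1, 0}.
(c) Matching integer coefficients to the picture gives p.

x^3 + 2*x*y^2 + 2*x^2 + x + 3*y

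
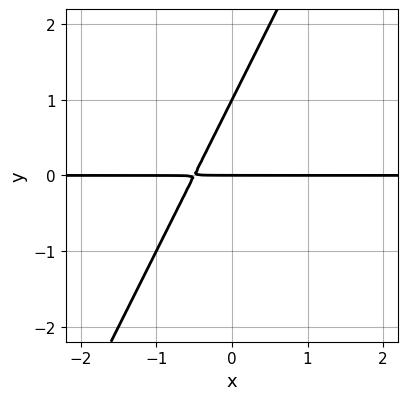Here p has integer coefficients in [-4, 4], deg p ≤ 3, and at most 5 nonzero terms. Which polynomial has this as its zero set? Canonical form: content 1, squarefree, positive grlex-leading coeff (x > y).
2*x*y - y^2 + y

(a) The degree is 2 — the shape is more complex than any degree-1 curve.
(b) Against the integer gridlines: every point of the x-axis in the box is on the curve; among the integer gridlines, it crosses the y-axis at y ∈ {0, 1}.
(c) The integer polynomial consistent with all of this is the stated p.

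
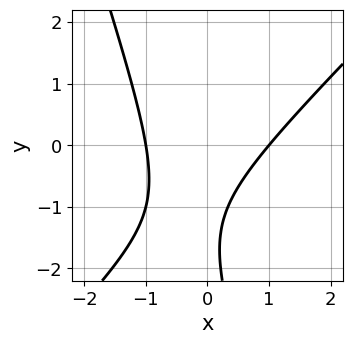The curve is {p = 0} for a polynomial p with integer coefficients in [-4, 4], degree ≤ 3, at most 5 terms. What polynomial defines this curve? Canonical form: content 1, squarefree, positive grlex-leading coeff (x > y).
1. Degree: no degree-1 curve has this shape, so deg p = 2.
2. Observable constraints: the x-axis gridline crossings are at x ∈ {-1, 1}; no y-intercept at any integer in the box.
3. Assembling these constraints gives the stated polynomial.

3*x^2 - 2*x*y - y^2 - 3*y - 3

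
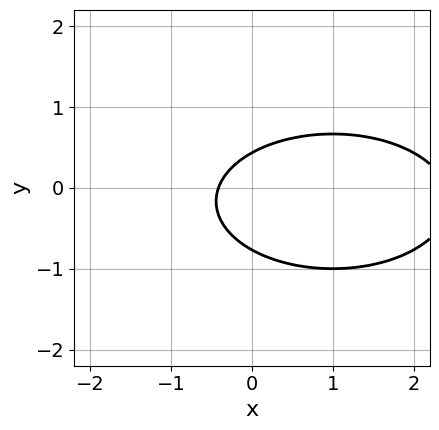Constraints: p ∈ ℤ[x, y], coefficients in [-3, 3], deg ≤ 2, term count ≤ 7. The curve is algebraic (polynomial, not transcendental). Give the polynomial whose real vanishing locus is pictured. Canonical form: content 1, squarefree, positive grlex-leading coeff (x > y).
x^2 + 3*y^2 - 2*x + y - 1

Degree: the shape is more complex than any degree-1 curve, so deg p = 2.
Matching integer coefficients to the picture gives p.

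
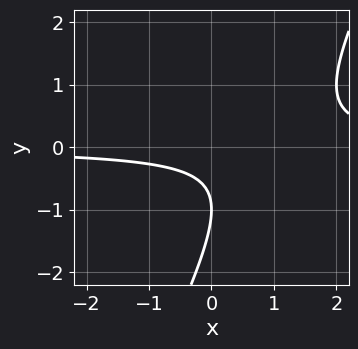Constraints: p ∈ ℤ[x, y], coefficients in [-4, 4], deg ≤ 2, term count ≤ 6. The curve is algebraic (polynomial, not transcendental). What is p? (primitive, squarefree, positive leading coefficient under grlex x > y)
2*x*y - y^2 - 2*y - 1

The degree is 2 — a generic line meets the curve in up to 2 points.
From the visible intercepts: one y-axis crossing is at y = -1; the curve avoids every integer x-axis point in the box.
Matching integer coefficients to the picture gives p.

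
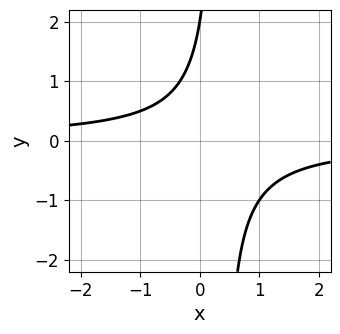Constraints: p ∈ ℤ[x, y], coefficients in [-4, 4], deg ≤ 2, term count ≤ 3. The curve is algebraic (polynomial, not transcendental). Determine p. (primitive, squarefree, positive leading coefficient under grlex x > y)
First, deg p = 2. The shape is more complex than any degree-1 curve.
Then, reading off the gridlines: it meets the y-axis at y = 2 (among the integer gridlines); no x-intercept at any integer in the box.
Finally, assembling these constraints gives the stated polynomial.

3*x*y - y + 2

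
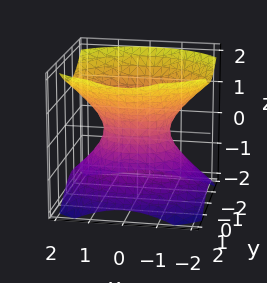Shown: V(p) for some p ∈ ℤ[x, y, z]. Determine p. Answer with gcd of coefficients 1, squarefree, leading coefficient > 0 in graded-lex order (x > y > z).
2*x^2 + 3*y^2 - 3*z^2 - 2

(a) deg p = 2.
(b) Symmetries: the x ↦ −x reflection is a symmetry, so x appears only in even powers; it's symmetric under z → −z, forcing even powers of z; the y ↦ −y reflection is a symmetry, so y appears only in even powers.
(c) Observable constraints: it misses every integer gridline on the z-axis; among the integer gridlines, it crosses the x-axis at x ∈ {-1, 1}.
(d) Solving for integer coefficients yields p as stated.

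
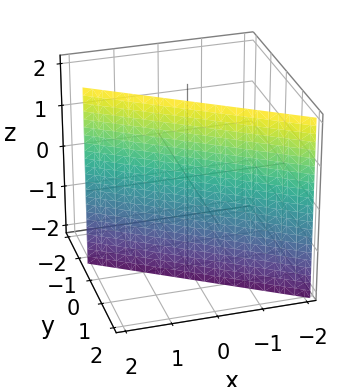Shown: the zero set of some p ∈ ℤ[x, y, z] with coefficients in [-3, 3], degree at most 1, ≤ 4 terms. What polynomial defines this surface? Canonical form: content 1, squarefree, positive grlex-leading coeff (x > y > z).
First, deg p = 1.
Next, checking where it meets the axes: one x-axis crossing is at x = 1; the surface avoids every integer z-axis point in the box.
Finally, matching integer coefficients to the picture gives p.

2*x + 3*y - 2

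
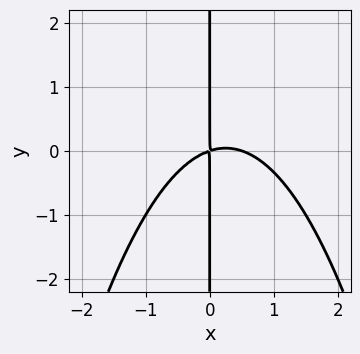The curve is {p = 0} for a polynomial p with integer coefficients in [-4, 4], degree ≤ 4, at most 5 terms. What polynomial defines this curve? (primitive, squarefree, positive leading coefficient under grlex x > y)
Degree: the shape is more complex than any degree-2 curve, so deg p = 3.
Observable constraints: the visible y-axis segment lies entirely on the curve.
Matching integer coefficients to the picture gives p.

2*x^3 - x^2 + 3*x*y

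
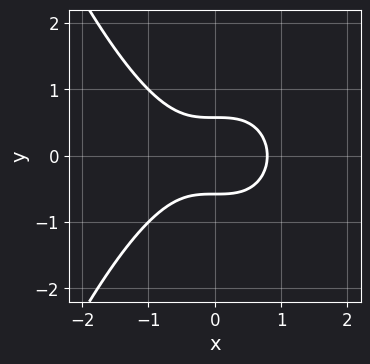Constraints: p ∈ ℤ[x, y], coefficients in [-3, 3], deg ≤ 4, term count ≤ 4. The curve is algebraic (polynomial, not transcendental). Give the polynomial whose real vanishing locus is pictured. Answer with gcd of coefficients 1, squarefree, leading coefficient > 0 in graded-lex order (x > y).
(a) deg p = 3. No degree-2 curve has this shape.
(b) Symmetries: mirror symmetry y ↦ −y ⇒ only even powers of y.
(c) Assembling these constraints gives the stated polynomial.

2*x^3 + 3*y^2 - 1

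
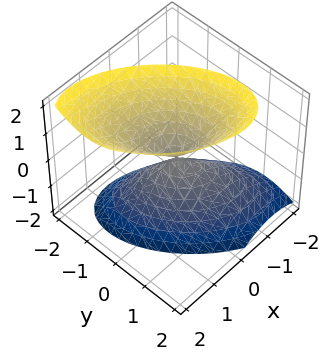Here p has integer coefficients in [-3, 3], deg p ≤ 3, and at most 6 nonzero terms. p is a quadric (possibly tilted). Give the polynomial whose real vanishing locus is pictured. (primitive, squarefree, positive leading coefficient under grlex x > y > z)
First, the picture has 2 separate pieces.
Then, degree: the shape is more complex than any degree-1 surface, so deg p = 2.
Next, reading off the gridlines: it crosses the z-axis at the gridline z = 0; it meets the y-axis at y = 0 (among the integer gridlines).
Finally, assembling these constraints gives the stated polynomial.

3*x^2 + 3*x*y - x*z + 3*y^2 - 2*z^2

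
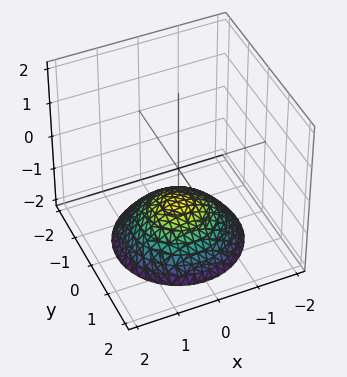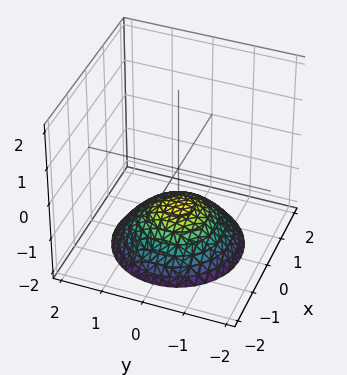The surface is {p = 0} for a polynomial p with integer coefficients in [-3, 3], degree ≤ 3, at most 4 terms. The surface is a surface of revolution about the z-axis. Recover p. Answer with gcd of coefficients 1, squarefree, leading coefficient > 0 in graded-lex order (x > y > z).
1. The degree is 2 — the shape is more complex than any degree-1 surface.
2. By symmetry, the surface is invariant under rotation about z: p = q(x² + y², z).
3. Observable constraints: the surface avoids every integer x-axis point in the box; a circular section at z = -2 has radius between 1 and 2; no y-intercept at any integer in the box; it meets the z-axis at z = -1 (among the integer gridlines).
4. Fitting integer coefficients to these (and the overall shape) gives p.

x^2 + y^2 + 2*z + 2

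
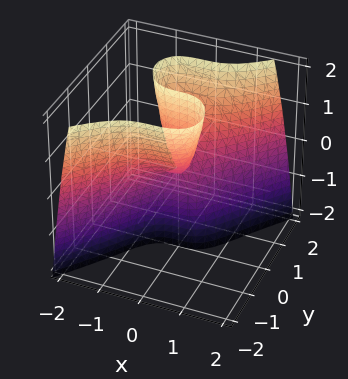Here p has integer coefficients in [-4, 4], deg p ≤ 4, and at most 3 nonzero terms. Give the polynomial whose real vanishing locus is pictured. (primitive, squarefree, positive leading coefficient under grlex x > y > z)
(a) Degree: a generic line meets the surface in up to 3 points, so deg p = 3.
(b) Reading off the gridlines: the visible z-axis segment lies entirely on the surface; it meets the y-axis at y = 0 (among the integer gridlines); it crosses the x-axis at the gridline x = 0.
(c) Solving for integer coefficients yields p as stated.

3*x^3 - 2*y^3 + 2*y*z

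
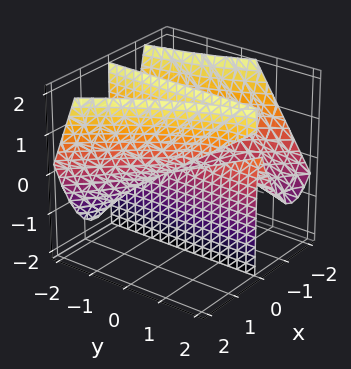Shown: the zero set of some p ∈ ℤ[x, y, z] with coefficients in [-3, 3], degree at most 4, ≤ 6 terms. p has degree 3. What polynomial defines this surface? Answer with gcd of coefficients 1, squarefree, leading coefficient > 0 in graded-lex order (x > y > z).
(a) Degree: no degree-2 surface has this shape, so deg p = 3.
(b) From the axis intercepts and sections: every point of the z-axis in the box is on the surface; the visible y-axis segment lies entirely on the surface; it meets the x-axis at x = -1 (among the integer gridlines).
(c) These observations pin down the coefficients.

3*x^3 + 3*x^2*y + 3*x^2 + 2*x*y - 3*x*z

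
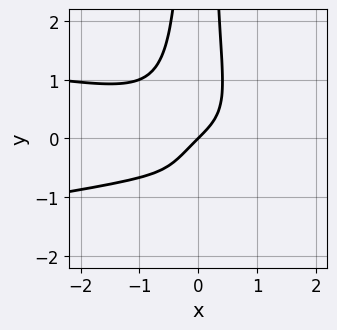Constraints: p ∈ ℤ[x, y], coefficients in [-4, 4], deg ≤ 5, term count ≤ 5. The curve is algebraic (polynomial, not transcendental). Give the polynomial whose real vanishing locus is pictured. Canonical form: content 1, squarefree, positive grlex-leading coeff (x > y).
3*x^2*y^2 + x^3 + x - y

(a) Degree: a generic line meets the curve in up to 4 points, so deg p = 4.
(b) Against the integer gridlines: it meets the x-axis at x = 0 (among the integer gridlines); it meets the y-axis at y = 0 (among the integer gridlines).
(c) Together with the visible shape, these determine p as stated.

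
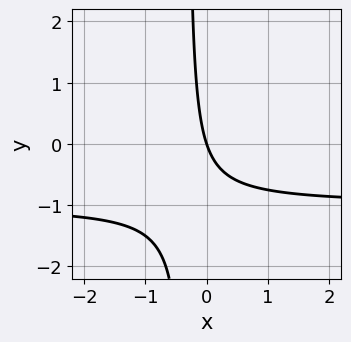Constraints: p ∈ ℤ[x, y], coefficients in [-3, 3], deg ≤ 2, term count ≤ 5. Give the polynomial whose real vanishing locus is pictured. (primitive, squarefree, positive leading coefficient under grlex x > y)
1. The degree is 2 — the shape is more complex than any degree-1 curve.
2. From the visible intercepts: it meets the x-axis at x = 0 (among the integer gridlines); it meets the y-axis at y = 0 (among the integer gridlines).
3. Matching integer coefficients to the picture gives p.

3*x*y + 3*x + y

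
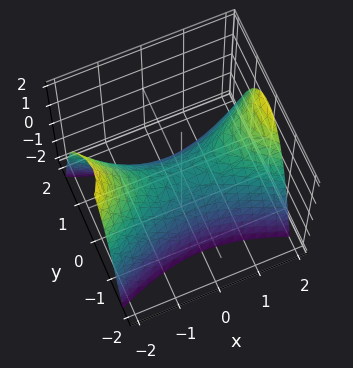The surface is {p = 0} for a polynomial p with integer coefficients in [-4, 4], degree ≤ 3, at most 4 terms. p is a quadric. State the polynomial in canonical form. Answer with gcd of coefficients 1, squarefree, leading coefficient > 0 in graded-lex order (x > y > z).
deg p = 2. A hyperbolic paraboloid; a quadric.
Symmetries: mirror symmetry y ↦ −y ⇒ only even powers of y; mirror symmetry x ↦ −x ⇒ only even powers of x.
Against the integer gridlines: it crosses the y-axis at the gridline y = 0; it crosses the z-axis at the gridline z = 0; one x-axis crossing is at x = 0.
These observations pin down the coefficients.

x^2 - 3*y^2 - 2*z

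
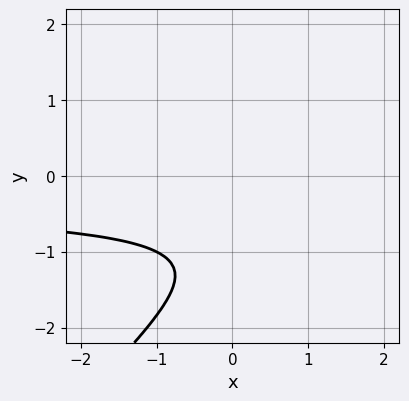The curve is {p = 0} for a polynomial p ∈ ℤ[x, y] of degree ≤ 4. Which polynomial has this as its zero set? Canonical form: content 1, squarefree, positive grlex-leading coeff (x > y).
deg p = 4. No degree-3 curve has this shape.
From the visible intercepts: no y-intercept at any integer in the box; it misses every integer gridline on the x-axis.
These observations pin down the coefficients.

x*y^3 - y^4 - y^3 - 1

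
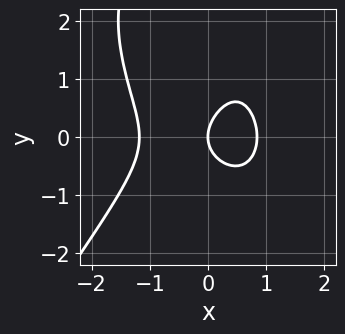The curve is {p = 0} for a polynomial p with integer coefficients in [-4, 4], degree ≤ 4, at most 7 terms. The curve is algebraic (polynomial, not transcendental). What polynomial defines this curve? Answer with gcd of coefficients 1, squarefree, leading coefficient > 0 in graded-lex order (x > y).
3*x^3 - y^3 + x^2 + 3*y^2 - 3*x

First, degree: the shape is more complex than any degree-2 curve, so deg p = 3.
Then, reading off the gridlines: one y-axis crossing is at y = 0; it meets the x-axis at x = 0 (among the integer gridlines).
Finally, assembling these constraints gives the stated polynomial.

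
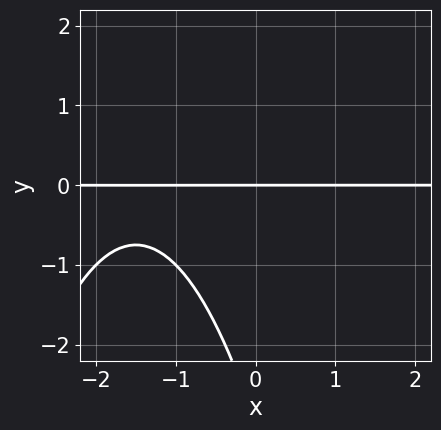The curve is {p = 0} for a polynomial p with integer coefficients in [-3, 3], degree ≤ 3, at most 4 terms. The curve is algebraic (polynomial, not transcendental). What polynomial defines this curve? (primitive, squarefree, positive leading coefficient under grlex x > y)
First, degree: a generic line meets the curve in up to 3 points, so deg p = 3.
Then, observable constraints: it crosses the y-axis at the gridline y = 0; every point of the x-axis in the box is on the curve.
Finally, together with the visible shape, these determine p as stated.

x^2*y + 3*x*y + y^2 + 3*y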